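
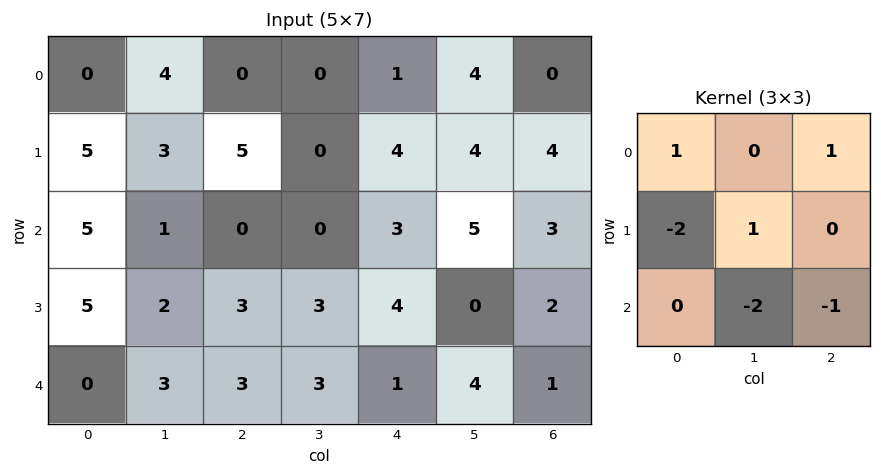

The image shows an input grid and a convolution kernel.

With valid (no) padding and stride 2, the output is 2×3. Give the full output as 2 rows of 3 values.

Output[0,0]: The receptive field on the input at this output position is [0 4 0 / 5 3 5 / 5 1 0]. Elementwise product with the kernel and sum: 0·1 + 0·1 + 5·-2 + 3·1 + 1·-2 + 0·-1.

-9 -12 -16
-12 -7 -11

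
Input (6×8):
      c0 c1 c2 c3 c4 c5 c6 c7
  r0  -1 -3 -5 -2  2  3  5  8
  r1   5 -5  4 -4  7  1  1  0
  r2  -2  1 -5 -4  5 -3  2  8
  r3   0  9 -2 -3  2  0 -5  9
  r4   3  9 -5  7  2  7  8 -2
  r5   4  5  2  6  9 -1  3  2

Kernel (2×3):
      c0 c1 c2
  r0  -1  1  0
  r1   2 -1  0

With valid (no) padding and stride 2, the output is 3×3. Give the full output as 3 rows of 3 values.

13 15 14
-6 0 -4
9 10 24

Output[0,0]: The receptive field on the input at this output position is [-1 -3 -5 / 5 -5 4]. Elementwise product with the kernel and sum: -1·-1 + -3·1 + 5·2 + -5·-1.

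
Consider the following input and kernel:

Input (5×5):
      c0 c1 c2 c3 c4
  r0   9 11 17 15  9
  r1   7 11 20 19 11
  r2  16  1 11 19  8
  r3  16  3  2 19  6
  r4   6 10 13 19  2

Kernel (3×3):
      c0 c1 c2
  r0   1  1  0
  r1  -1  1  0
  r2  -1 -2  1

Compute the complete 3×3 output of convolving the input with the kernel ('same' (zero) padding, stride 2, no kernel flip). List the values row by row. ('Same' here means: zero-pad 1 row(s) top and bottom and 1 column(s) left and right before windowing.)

6 -26 -47
-6 53 -12
22 8 8

Output[0,0]: The receptive field on the zero-padded input at this output position is [0 0 0 / 0 9 11 / 0 7 11]. Elementwise product with the kernel and sum: 0·1 + 0·1 + 0·-1 + 9·1 + 0·-1 + 7·-2 + 11·1.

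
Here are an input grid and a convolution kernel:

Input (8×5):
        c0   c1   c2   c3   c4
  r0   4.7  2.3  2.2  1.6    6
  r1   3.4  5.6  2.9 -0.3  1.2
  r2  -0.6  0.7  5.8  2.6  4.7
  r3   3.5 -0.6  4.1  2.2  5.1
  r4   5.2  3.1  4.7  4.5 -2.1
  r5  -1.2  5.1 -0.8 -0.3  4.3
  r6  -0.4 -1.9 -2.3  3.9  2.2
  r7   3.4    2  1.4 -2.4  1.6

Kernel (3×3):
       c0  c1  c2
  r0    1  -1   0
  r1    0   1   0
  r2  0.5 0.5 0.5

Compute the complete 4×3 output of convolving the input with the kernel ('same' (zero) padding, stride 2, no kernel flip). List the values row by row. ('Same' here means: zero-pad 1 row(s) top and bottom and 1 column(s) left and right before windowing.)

9.2 6.3 6.45
-2.55 11.35 6.85
3.65 2 -3
3.5 4.1 -2.8

Output[0,0]: The receptive field on the zero-padded input at this output position is [0 0 0 / 0 4.7 2.3 / 0 3.4 5.6]. Elementwise product with the kernel and sum: 0·1 + 0·-1 + 4.7·1 + 0·0.5 + 3.4·0.5 + 5.6·0.5.
Output[0,1]: The receptive field on the zero-padded input at this output position is [0 0 0 / 2.3 2.2 1.6 / 5.6 2.9 -0.3]. Elementwise product with the kernel and sum: 0·1 + 0·-1 + 2.2·1 + 5.6·0.5 + 2.9·0.5 + -0.3·0.5.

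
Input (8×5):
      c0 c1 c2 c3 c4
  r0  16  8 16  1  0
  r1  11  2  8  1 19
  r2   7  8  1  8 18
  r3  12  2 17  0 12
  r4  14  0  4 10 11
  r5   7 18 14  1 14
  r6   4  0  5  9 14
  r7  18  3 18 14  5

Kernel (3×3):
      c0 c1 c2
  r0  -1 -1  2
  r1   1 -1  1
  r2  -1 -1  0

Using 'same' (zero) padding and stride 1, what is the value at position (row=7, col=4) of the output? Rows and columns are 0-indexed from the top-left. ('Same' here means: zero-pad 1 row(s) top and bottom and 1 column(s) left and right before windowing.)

-14

The receptive field on the zero-padded input at this output position is [9 14 0 / 14 5 0 / 0 0 0]. Elementwise product with the kernel and sum: 9·-1 + 14·-1 + 0·2 + 14·1 + 5·-1 + 0·1 + 0·-1 + 0·-1.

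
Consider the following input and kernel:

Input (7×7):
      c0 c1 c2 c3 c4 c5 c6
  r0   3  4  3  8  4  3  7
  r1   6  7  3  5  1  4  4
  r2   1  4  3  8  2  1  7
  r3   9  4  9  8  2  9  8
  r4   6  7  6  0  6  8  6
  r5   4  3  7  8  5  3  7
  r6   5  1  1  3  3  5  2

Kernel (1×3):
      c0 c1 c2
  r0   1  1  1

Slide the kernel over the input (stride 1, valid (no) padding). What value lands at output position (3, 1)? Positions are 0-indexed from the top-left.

21

The receptive field on the input at this output position is [4 9 8]. Elementwise product with the kernel and sum: 4·1 + 9·1 + 8·1.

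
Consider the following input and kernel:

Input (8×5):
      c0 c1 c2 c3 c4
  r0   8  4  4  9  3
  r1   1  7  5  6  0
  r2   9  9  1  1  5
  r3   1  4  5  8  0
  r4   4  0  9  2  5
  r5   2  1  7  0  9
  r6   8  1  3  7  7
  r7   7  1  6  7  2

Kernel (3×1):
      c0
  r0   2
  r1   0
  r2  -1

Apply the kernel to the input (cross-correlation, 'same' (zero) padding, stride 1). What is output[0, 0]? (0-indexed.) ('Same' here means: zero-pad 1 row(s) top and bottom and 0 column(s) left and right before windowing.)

-1

The receptive field on the zero-padded input at this output position is [0 / 8 / 1]. Elementwise product with the kernel and sum: 0·2 + 1·-1.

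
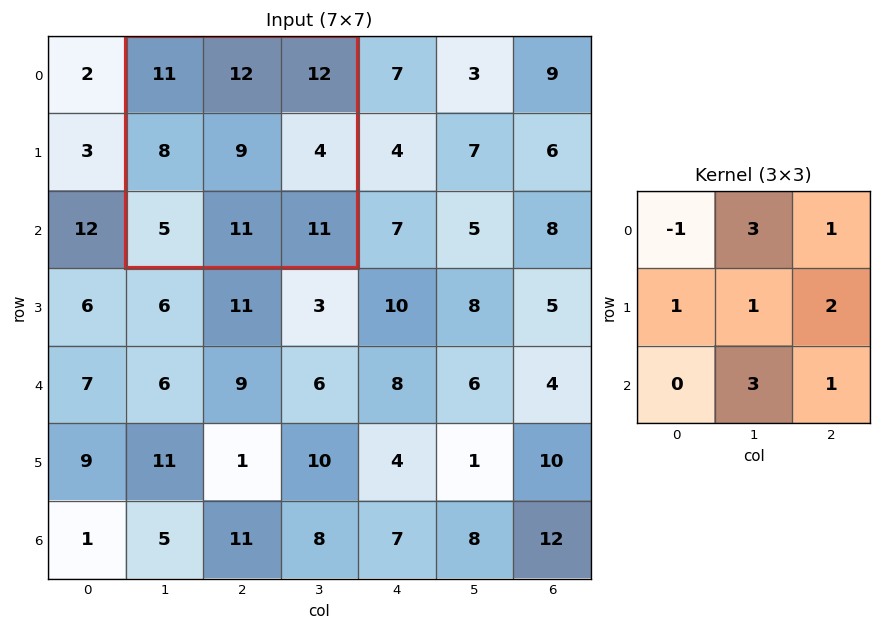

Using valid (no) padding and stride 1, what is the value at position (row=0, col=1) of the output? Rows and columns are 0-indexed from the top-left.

The receptive field on the input at this output position is [11 12 12 / 8 9 4 / 5 11 11]. Elementwise product with the kernel and sum: 11·-1 + 12·3 + 12·1 + 8·1 + 9·1 + 4·2 + 11·3 + 11·1.

106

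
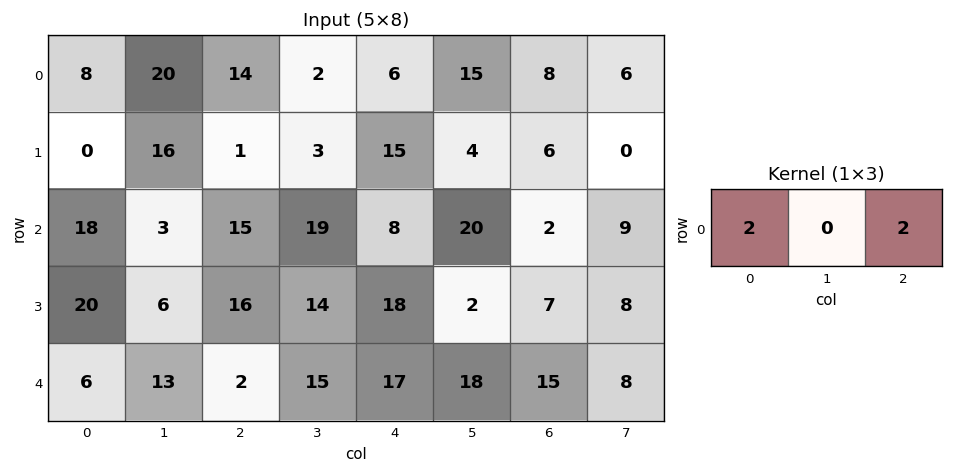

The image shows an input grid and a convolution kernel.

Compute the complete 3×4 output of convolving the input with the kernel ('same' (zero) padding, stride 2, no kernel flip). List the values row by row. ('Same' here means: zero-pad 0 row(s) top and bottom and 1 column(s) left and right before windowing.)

40 44 34 42
6 44 78 58
26 56 66 52

Output[0,0]: The receptive field on the zero-padded input at this output position is [0 8 20]. Elementwise product with the kernel and sum: 0·2 + 20·2.
Output[0,1]: The receptive field on the zero-padded input at this output position is [20 14 2]. Elementwise product with the kernel and sum: 20·2 + 2·2.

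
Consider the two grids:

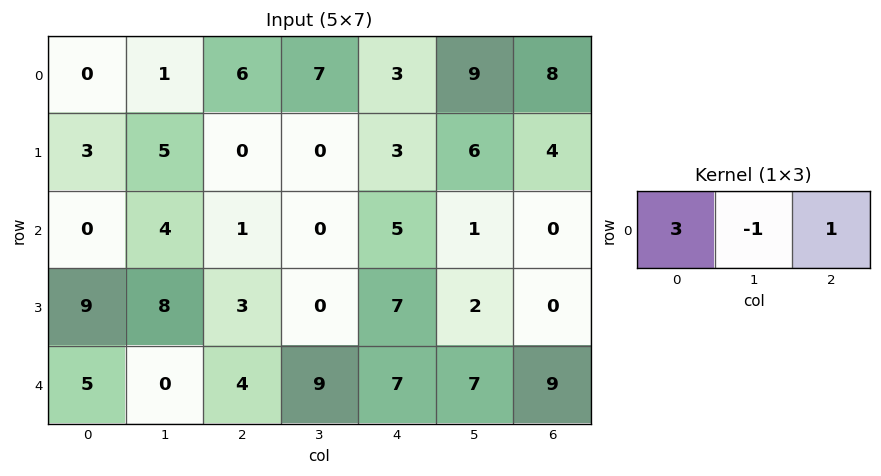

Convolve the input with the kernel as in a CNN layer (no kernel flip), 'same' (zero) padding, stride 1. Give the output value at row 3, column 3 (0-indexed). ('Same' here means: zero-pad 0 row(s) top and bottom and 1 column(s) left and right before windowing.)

16

The receptive field on the zero-padded input at this output position is [3 0 7]. Elementwise product with the kernel and sum: 3·3 + 0·-1 + 7·1.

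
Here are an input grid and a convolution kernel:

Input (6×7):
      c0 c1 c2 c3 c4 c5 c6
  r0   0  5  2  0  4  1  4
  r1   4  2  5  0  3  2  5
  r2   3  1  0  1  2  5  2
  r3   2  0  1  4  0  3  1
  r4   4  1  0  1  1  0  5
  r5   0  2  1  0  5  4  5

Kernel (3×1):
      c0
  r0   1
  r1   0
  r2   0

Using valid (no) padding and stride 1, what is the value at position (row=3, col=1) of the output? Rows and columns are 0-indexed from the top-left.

The receptive field on the input at this output position is [0 / 1 / 2]. Elementwise product with the kernel and sum: 0·1.

0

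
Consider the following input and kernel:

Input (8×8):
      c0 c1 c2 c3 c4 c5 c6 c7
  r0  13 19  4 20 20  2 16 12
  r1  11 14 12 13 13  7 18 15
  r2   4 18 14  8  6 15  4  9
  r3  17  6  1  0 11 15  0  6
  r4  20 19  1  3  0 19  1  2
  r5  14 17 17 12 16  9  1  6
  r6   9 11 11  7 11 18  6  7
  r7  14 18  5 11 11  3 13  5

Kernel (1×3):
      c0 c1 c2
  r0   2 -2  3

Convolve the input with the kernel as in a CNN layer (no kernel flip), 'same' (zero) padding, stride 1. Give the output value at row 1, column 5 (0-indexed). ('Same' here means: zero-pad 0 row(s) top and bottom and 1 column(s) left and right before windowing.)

66

The receptive field on the zero-padded input at this output position is [13 7 18]. Elementwise product with the kernel and sum: 13·2 + 7·-2 + 18·3.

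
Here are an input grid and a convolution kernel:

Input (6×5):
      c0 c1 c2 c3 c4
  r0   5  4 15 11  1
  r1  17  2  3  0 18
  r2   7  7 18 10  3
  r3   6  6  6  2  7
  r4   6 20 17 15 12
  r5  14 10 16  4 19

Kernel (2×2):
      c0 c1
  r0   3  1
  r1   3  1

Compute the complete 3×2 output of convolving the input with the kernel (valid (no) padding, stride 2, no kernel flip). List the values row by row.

Output[0,0]: The receptive field on the input at this output position is [5 4 / 17 2]. Elementwise product with the kernel and sum: 5·3 + 4·1 + 17·3 + 2·1.
Output[0,1]: The receptive field on the input at this output position is [15 11 / 3 0]. Elementwise product with the kernel and sum: 15·3 + 11·1 + 3·3 + 0·1.

72 65
52 84
90 118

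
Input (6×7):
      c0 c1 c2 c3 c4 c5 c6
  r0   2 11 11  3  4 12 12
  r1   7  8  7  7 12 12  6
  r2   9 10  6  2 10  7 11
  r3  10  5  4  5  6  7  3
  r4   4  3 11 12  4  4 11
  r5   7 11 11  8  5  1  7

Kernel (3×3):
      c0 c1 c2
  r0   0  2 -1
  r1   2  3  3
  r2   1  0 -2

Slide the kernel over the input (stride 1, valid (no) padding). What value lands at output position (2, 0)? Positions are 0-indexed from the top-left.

The receptive field on the input at this output position is [9 10 6 / 10 5 4 / 4 3 11]. Elementwise product with the kernel and sum: 10·2 + 6·-1 + 10·2 + 5·3 + 4·3 + 4·1 + 11·-2.

43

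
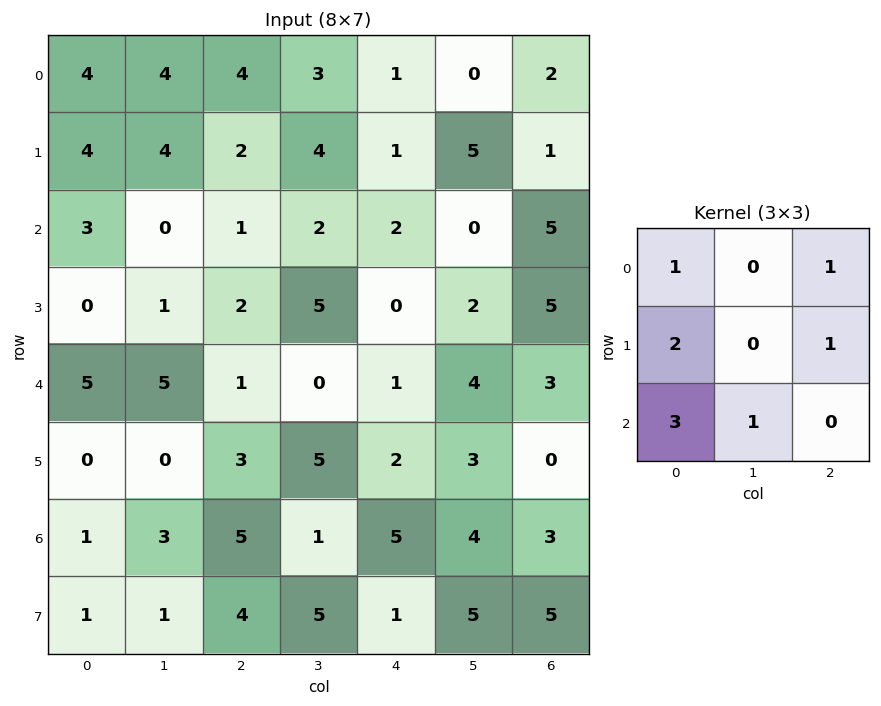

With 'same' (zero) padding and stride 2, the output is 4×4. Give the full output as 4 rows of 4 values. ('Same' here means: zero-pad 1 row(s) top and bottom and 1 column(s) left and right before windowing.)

8 25 19 16
4 15 28 16
6 19 28 19
4 19 30 31

Output[0,0]: The receptive field on the zero-padded input at this output position is [0 0 0 / 0 4 4 / 0 4 4]. Elementwise product with the kernel and sum: 0·1 + 0·1 + 0·2 + 4·1 + 0·3 + 4·1.
Output[0,1]: The receptive field on the zero-padded input at this output position is [0 0 0 / 4 4 3 / 4 2 4]. Elementwise product with the kernel and sum: 0·1 + 0·1 + 4·2 + 3·1 + 4·3 + 2·1.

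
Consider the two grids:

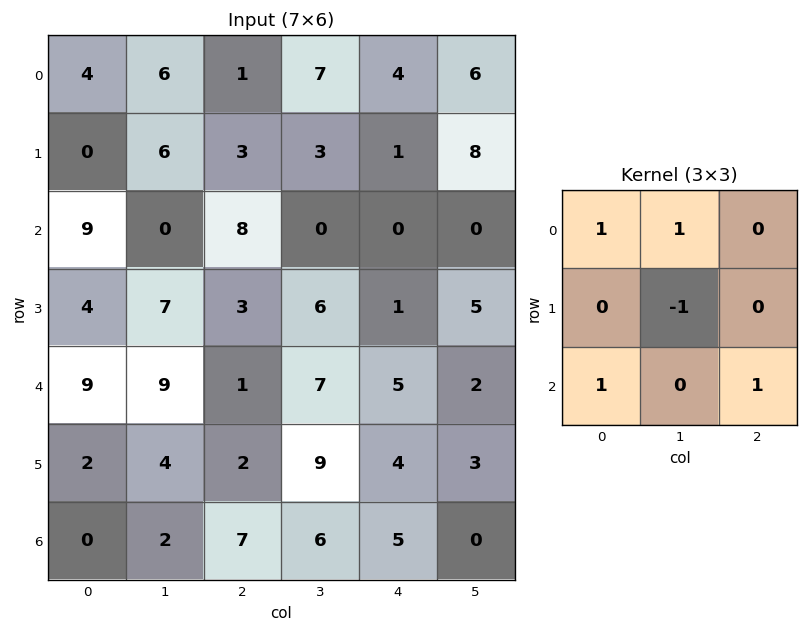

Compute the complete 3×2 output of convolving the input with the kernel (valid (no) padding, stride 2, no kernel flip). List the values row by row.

21 13
12 8
21 11

Output[0,0]: The receptive field on the input at this output position is [4 6 1 / 0 6 3 / 9 0 8]. Elementwise product with the kernel and sum: 4·1 + 6·1 + 6·-1 + 9·1 + 8·1.
Output[0,1]: The receptive field on the input at this output position is [1 7 4 / 3 3 1 / 8 0 0]. Elementwise product with the kernel and sum: 1·1 + 7·1 + 3·-1 + 8·1 + 0·1.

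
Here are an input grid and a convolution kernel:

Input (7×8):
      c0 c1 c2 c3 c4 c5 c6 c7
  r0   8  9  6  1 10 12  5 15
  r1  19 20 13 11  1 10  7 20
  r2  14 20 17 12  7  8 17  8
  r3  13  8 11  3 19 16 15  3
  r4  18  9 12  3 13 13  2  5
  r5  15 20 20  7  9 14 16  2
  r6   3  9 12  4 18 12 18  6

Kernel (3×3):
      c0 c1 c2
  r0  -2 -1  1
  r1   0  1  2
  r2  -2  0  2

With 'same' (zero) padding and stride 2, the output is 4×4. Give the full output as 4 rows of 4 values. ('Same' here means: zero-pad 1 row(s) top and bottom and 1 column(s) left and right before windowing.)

Output[0,0]: The receptive field on the zero-padded input at this output position is [0 0 0 / 0 8 9 / 0 19 20]. Elementwise product with the kernel and sum: 0·-2 + 0·-1 + 0·1 + 8·1 + 9·2 + 0·-2 + 20·2.
Output[0,1]: The receptive field on the zero-padded input at this output position is [0 0 0 / 9 6 1 / 20 13 11]. Elementwise product with the kernel and sum: 0·-2 + 0·-1 + 0·1 + 6·1 + 1·2 + 20·-2 + 11·2.

66 -10 32 55
71 -11 36 0
71 -32 44 -56
26 -33 33 -12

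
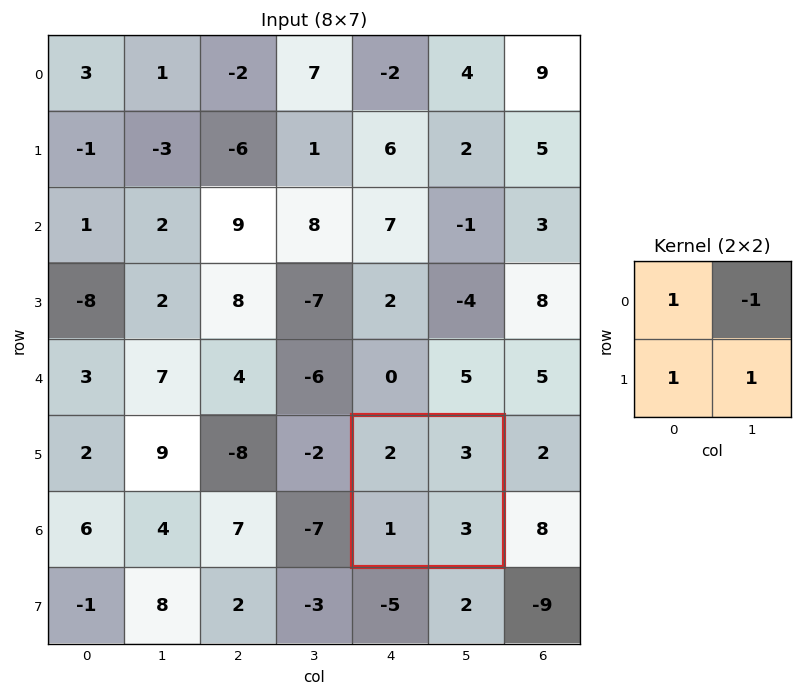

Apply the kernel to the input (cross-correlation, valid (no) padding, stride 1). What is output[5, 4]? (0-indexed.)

The receptive field on the input at this output position is [2 3 / 1 3]. Elementwise product with the kernel and sum: 2·1 + 3·-1 + 1·1 + 3·1.

3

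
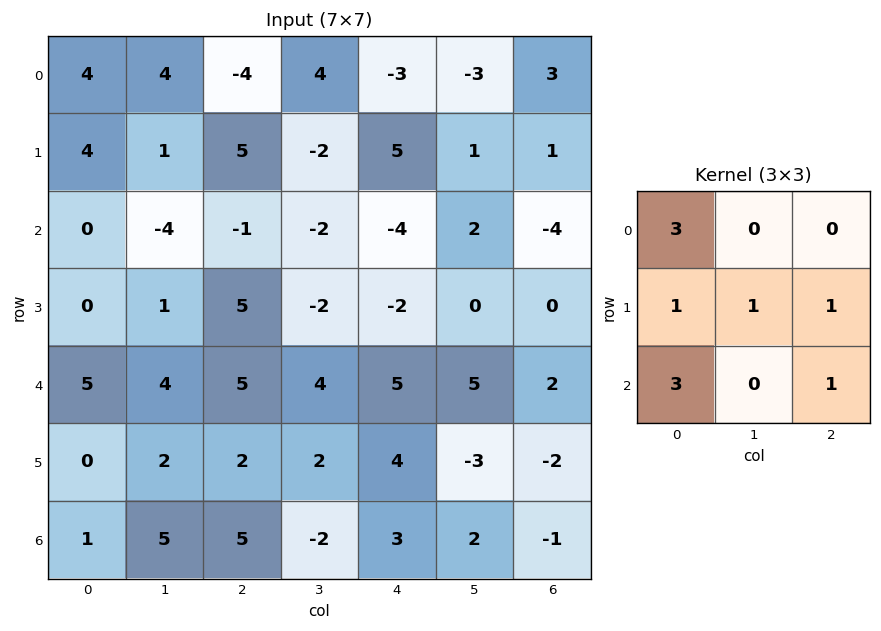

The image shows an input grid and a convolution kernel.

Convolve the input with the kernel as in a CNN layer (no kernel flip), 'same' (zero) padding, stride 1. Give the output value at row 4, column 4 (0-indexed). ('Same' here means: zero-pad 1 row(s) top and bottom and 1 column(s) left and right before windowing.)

11

The receptive field on the zero-padded input at this output position is [-2 -2 0 / 4 5 5 / 2 4 -3]. Elementwise product with the kernel and sum: -2·3 + 4·1 + 5·1 + 5·1 + 2·3 + -3·1.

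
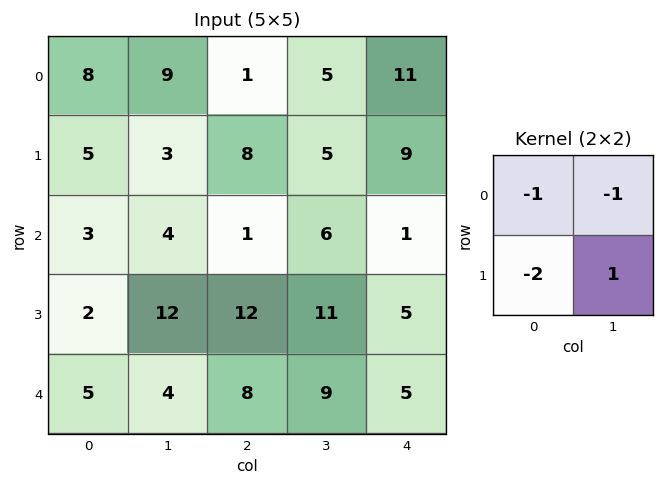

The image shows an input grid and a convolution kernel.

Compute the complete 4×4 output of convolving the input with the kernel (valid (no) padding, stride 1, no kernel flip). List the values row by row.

Output[0,0]: The receptive field on the input at this output position is [8 9 / 5 3]. Elementwise product with the kernel and sum: 8·-1 + 9·-1 + 5·-2 + 3·1.

-24 -8 -17 -17
-10 -18 -9 -25
1 -17 -20 -24
-20 -24 -30 -29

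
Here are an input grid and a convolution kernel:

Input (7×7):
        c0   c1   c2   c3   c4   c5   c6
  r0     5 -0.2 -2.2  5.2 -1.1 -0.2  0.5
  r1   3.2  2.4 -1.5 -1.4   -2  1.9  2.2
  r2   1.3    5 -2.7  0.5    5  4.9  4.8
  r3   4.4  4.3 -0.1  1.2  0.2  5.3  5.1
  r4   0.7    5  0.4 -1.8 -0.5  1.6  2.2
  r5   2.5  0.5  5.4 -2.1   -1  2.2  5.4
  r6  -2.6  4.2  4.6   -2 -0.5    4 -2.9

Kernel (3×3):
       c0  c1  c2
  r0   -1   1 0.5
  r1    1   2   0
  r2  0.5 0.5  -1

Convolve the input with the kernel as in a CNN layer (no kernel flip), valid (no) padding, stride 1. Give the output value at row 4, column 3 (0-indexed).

-7.25

The receptive field on the input at this output position is [-1.8 -0.5 1.6 / -2.1 -1 2.2 / -2 -0.5 4]. Elementwise product with the kernel and sum: -1.8·-1 + -0.5·1 + 1.6·0.5 + -2.1·1 + -1·2 + -2·0.5 + -0.5·0.5 + 4·-1.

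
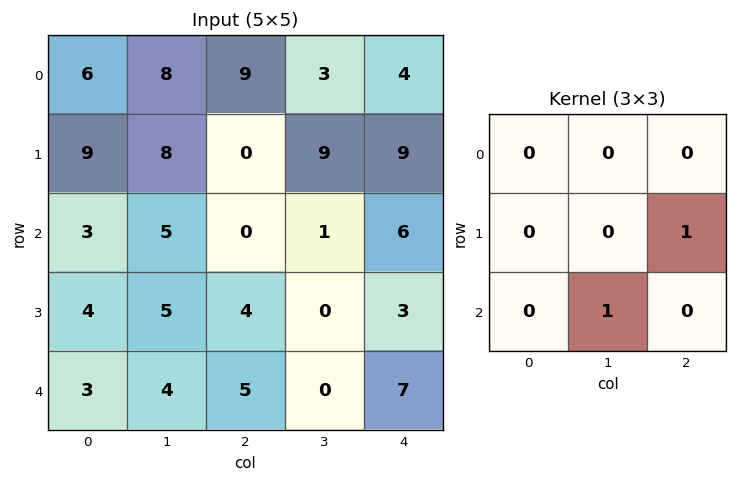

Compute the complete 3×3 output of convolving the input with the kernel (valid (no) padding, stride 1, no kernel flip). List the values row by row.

5 9 10
5 5 6
8 5 3

Output[0,0]: The receptive field on the input at this output position is [6 8 9 / 9 8 0 / 3 5 0]. Elementwise product with the kernel and sum: 0·1 + 5·1.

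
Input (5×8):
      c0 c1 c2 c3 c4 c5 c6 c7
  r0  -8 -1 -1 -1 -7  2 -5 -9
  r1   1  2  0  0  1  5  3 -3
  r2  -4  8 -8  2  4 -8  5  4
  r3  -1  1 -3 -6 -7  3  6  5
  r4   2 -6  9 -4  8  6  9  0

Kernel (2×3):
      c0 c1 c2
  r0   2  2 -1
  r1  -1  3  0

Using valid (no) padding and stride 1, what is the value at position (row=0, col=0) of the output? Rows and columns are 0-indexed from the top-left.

-12

The receptive field on the input at this output position is [-8 -1 -1 / 1 2 0]. Elementwise product with the kernel and sum: -8·2 + -1·2 + -1·-1 + 1·-1 + 2·3.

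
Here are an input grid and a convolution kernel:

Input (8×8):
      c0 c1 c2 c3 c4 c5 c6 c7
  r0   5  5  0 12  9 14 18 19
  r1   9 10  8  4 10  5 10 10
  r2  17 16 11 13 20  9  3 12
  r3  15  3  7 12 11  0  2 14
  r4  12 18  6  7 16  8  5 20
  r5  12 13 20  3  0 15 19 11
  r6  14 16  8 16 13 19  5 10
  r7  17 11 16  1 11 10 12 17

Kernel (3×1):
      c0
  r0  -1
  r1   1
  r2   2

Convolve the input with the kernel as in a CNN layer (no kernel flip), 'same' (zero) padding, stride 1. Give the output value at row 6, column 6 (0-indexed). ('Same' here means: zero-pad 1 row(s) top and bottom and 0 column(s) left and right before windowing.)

The receptive field on the zero-padded input at this output position is [19 / 5 / 12]. Elementwise product with the kernel and sum: 19·-1 + 5·1 + 12·2.

10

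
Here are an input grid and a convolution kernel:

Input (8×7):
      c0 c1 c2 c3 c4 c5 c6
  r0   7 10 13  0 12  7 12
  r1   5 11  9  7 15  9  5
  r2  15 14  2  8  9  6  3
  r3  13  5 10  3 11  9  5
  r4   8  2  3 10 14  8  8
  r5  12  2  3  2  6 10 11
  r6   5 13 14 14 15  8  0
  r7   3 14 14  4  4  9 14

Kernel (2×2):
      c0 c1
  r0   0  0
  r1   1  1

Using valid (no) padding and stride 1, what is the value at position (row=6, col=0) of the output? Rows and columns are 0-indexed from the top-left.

The receptive field on the input at this output position is [5 13 / 3 14]. Elementwise product with the kernel and sum: 3·1 + 14·1.

17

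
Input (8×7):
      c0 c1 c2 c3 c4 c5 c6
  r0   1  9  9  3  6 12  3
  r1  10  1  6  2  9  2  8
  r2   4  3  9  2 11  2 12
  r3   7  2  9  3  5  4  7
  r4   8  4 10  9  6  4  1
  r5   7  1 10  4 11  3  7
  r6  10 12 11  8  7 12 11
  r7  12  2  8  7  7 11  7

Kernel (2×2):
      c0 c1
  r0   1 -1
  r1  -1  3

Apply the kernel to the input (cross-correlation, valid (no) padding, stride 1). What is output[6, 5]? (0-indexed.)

11

The receptive field on the input at this output position is [12 11 / 11 7]. Elementwise product with the kernel and sum: 12·1 + 11·-1 + 11·-1 + 7·3.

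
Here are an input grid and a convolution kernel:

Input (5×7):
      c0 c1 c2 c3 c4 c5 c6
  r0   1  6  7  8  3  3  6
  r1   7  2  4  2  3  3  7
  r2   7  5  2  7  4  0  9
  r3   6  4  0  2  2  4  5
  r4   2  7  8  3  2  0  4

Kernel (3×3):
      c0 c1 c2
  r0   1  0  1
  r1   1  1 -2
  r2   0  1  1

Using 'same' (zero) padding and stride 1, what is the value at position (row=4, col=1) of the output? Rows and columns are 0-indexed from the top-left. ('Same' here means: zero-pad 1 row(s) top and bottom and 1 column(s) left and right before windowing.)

The receptive field on the zero-padded input at this output position is [6 4 0 / 2 7 8 / 0 0 0]. Elementwise product with the kernel and sum: 6·1 + 0·1 + 2·1 + 7·1 + 8·-2 + 0·1 + 0·1.

-1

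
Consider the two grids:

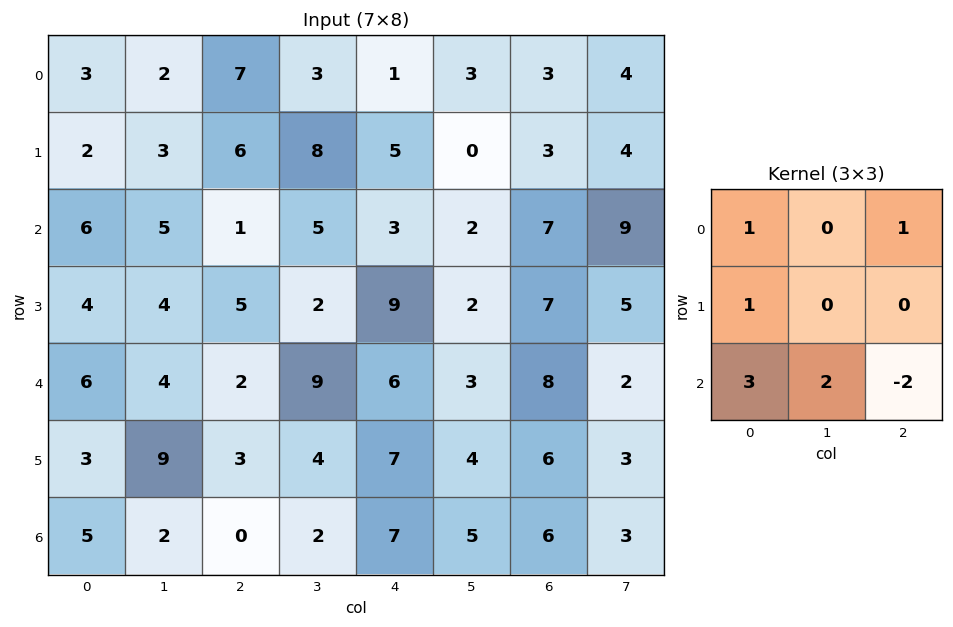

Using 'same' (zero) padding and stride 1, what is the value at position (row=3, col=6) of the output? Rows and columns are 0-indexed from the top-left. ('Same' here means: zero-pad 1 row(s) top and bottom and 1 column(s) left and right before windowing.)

The receptive field on the zero-padded input at this output position is [2 7 9 / 2 7 5 / 3 8 2]. Elementwise product with the kernel and sum: 2·1 + 9·1 + 2·1 + 3·3 + 8·2 + 2·-2.

34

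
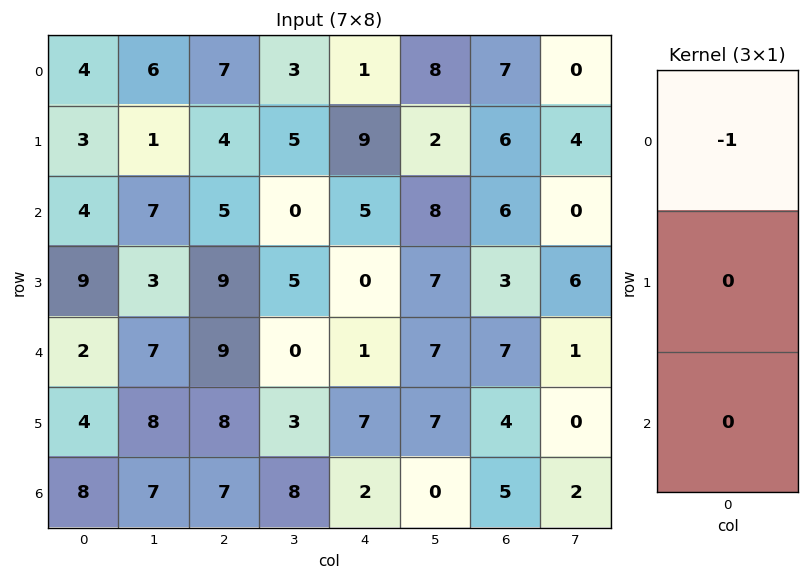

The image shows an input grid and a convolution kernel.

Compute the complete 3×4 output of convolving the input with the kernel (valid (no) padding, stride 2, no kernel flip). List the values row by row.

Output[0,0]: The receptive field on the input at this output position is [4 / 3 / 4]. Elementwise product with the kernel and sum: 4·-1.

-4 -7 -1 -7
-4 -5 -5 -6
-2 -9 -1 -7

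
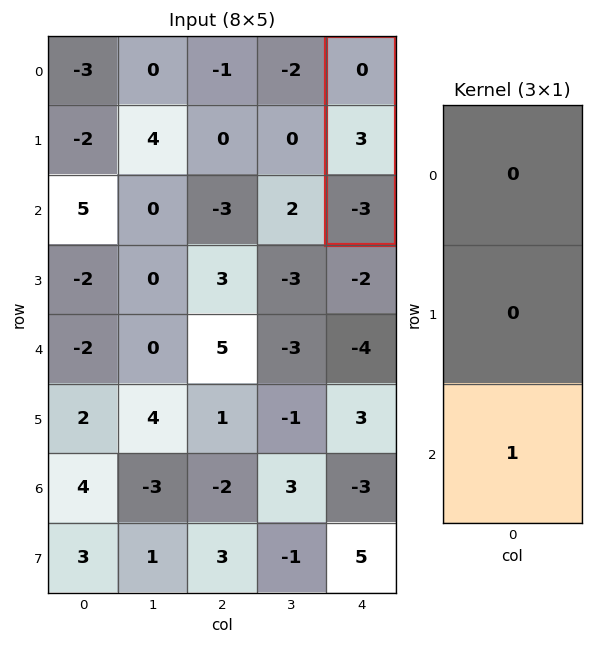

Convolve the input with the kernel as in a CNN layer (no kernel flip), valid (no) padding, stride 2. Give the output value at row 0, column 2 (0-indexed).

The receptive field on the input at this output position is [0 / 3 / -3]. Elementwise product with the kernel and sum: -3·1.

-3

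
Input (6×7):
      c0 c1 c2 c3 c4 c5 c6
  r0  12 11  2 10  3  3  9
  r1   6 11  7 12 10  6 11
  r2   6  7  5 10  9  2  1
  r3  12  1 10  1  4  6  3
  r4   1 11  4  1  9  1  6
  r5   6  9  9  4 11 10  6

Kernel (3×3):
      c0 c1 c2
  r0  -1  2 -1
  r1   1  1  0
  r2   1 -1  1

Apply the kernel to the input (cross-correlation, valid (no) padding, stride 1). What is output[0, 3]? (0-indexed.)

18

The receptive field on the input at this output position is [10 3 3 / 12 10 6 / 10 9 2]. Elementwise product with the kernel and sum: 10·-1 + 3·2 + 3·-1 + 12·1 + 10·1 + 10·1 + 9·-1 + 2·1.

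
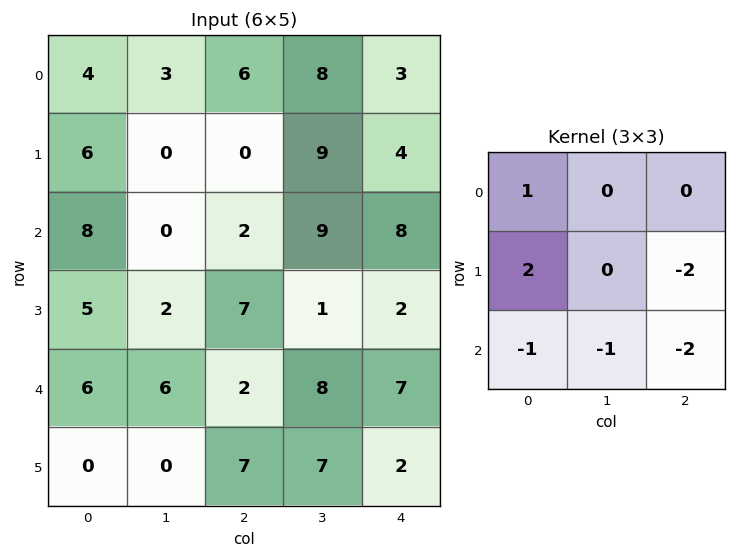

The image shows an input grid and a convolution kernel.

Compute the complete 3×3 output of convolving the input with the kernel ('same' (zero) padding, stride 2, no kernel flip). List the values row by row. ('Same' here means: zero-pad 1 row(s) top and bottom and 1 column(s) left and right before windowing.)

-12 -28 3
-9 -29 24
-12 -23 8

Output[0,0]: The receptive field on the zero-padded input at this output position is [0 0 0 / 0 4 3 / 0 6 0]. Elementwise product with the kernel and sum: 0·1 + 0·2 + 3·-2 + 0·-1 + 6·-1 + 0·-2.
Output[0,1]: The receptive field on the zero-padded input at this output position is [0 0 0 / 3 6 8 / 0 0 9]. Elementwise product with the kernel and sum: 0·1 + 3·2 + 8·-2 + 0·-1 + 0·-1 + 9·-2.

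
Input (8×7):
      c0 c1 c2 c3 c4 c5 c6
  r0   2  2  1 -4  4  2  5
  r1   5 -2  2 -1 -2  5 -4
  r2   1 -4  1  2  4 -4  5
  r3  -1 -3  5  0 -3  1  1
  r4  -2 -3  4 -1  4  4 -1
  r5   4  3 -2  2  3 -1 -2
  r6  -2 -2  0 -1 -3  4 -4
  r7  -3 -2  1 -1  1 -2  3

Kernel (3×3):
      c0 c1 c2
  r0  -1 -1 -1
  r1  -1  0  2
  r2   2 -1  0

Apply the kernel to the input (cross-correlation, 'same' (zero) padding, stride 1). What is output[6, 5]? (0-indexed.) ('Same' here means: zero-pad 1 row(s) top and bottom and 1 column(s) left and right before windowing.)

The receptive field on the zero-padded input at this output position is [3 -1 -2 / -3 4 -4 / 1 -2 3]. Elementwise product with the kernel and sum: 3·-1 + -1·-1 + -2·-1 + -3·-1 + -4·2 + 1·2 + -2·-1.

-1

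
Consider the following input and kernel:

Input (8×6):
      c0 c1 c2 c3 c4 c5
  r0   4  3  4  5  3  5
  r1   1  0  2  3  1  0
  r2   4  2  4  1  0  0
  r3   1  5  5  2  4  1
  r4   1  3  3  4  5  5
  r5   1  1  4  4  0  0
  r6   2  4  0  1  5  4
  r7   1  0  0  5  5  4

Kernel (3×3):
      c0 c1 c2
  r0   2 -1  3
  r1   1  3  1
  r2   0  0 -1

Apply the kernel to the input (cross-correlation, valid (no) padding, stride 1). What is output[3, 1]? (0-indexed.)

23

The receptive field on the input at this output position is [5 5 2 / 3 3 4 / 1 4 4]. Elementwise product with the kernel and sum: 5·2 + 5·-1 + 2·3 + 3·1 + 3·3 + 4·1 + 4·-1.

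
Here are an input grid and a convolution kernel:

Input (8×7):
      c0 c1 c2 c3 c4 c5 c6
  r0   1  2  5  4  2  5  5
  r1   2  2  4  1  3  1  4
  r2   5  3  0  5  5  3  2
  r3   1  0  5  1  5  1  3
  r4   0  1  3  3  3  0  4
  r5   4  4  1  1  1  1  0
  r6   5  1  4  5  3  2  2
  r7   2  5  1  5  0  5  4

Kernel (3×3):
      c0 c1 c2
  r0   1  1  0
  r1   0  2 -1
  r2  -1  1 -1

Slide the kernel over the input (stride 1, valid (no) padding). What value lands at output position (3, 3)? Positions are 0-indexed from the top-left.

The receptive field on the input at this output position is [1 5 1 / 3 3 0 / 1 1 1]. Elementwise product with the kernel and sum: 1·1 + 5·1 + 3·2 + 0·-1 + 1·-1 + 1·1 + 1·-1.

11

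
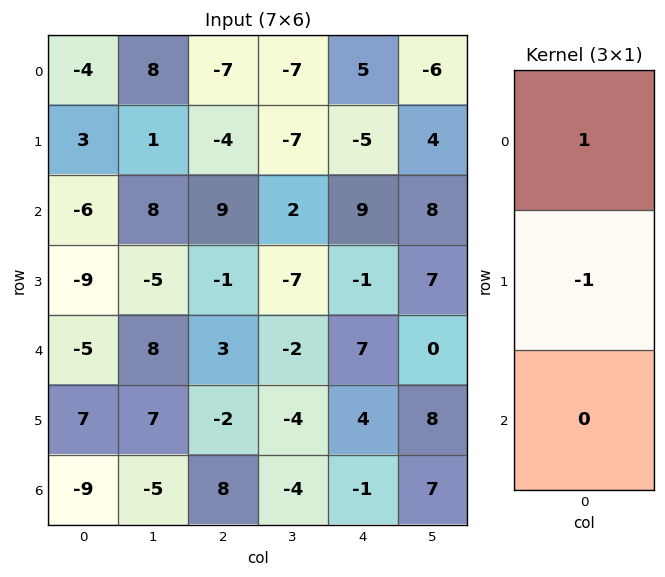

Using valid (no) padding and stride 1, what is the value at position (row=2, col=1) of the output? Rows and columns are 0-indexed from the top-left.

13

The receptive field on the input at this output position is [8 / -5 / 8]. Elementwise product with the kernel and sum: 8·1 + -5·-1.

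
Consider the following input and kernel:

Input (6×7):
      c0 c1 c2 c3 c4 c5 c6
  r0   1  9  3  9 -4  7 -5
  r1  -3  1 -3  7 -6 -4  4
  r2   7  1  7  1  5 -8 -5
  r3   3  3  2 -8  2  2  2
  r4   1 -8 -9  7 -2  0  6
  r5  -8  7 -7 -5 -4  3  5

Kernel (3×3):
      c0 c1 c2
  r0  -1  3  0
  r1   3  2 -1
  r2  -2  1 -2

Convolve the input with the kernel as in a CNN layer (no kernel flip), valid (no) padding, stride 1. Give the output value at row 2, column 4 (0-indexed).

-29

The receptive field on the input at this output position is [5 -8 -5 / 2 2 2 / -2 0 6]. Elementwise product with the kernel and sum: 5·-1 + -8·3 + 2·3 + 2·2 + 2·-1 + -2·-2 + 0·1 + 6·-2.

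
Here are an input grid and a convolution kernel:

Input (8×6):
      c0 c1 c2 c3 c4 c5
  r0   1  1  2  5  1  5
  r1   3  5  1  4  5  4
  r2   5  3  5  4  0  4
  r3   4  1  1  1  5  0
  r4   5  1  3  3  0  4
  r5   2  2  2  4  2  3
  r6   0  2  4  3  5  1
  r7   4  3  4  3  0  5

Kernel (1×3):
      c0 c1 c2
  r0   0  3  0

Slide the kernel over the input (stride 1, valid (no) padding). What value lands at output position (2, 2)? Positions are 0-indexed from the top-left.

12

The receptive field on the input at this output position is [5 4 0]. Elementwise product with the kernel and sum: 4·3.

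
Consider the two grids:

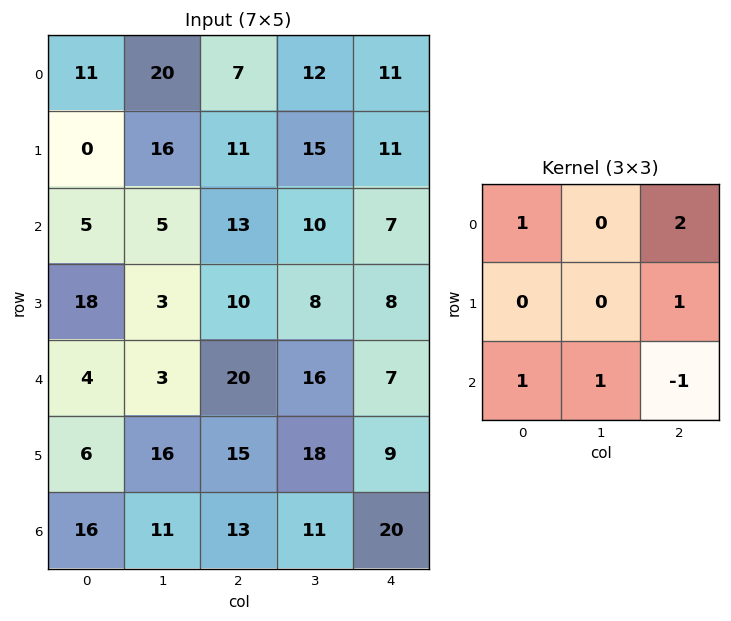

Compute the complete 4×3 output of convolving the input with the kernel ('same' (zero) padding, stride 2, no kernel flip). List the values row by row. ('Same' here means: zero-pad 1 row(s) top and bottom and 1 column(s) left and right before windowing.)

4 24 26
52 61 31
-1 48 35
43 63 18

Output[0,0]: The receptive field on the zero-padded input at this output position is [0 0 0 / 0 11 20 / 0 0 16]. Elementwise product with the kernel and sum: 0·1 + 0·2 + 20·1 + 0·1 + 0·1 + 16·-1.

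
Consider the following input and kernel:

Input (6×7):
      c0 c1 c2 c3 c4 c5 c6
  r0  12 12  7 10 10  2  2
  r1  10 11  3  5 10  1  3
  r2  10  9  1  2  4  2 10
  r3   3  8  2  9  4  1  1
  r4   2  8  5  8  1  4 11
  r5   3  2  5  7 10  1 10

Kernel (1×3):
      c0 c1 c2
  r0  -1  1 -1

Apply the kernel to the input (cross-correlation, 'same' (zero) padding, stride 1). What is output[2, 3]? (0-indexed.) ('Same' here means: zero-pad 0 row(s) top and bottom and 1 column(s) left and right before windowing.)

-3

The receptive field on the zero-padded input at this output position is [1 2 4]. Elementwise product with the kernel and sum: 1·-1 + 2·1 + 4·-1.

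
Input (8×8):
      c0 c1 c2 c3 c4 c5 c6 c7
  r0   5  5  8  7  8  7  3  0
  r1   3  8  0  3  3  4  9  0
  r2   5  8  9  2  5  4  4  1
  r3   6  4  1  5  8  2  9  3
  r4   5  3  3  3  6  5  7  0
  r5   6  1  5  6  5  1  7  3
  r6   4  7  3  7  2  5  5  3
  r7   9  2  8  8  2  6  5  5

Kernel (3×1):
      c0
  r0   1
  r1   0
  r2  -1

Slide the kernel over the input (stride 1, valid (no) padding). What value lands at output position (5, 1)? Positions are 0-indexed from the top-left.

The receptive field on the input at this output position is [1 / 7 / 2]. Elementwise product with the kernel and sum: 1·1 + 2·-1.

-1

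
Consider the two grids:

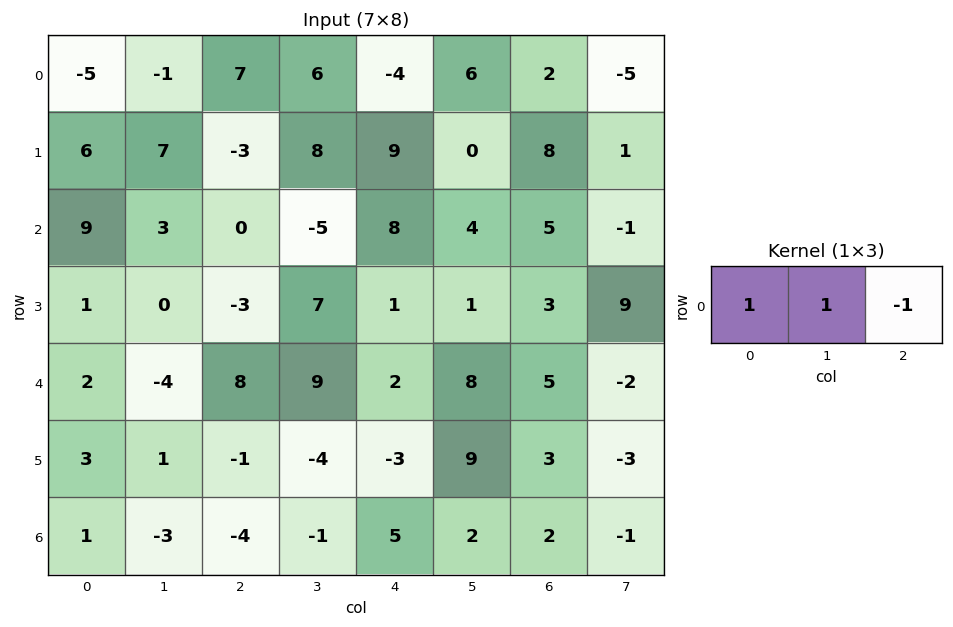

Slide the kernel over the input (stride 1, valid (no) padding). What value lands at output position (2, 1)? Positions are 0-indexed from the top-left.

The receptive field on the input at this output position is [3 0 -5]. Elementwise product with the kernel and sum: 3·1 + 0·1 + -5·-1.

8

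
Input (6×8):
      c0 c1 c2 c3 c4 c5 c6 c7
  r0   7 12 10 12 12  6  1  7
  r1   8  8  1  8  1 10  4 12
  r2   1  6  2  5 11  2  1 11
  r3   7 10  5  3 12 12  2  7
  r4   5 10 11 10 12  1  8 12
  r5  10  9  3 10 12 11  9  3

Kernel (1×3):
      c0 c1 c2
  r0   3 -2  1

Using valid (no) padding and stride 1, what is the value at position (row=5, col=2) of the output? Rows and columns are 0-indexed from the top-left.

The receptive field on the input at this output position is [3 10 12]. Elementwise product with the kernel and sum: 3·3 + 10·-2 + 12·1.

1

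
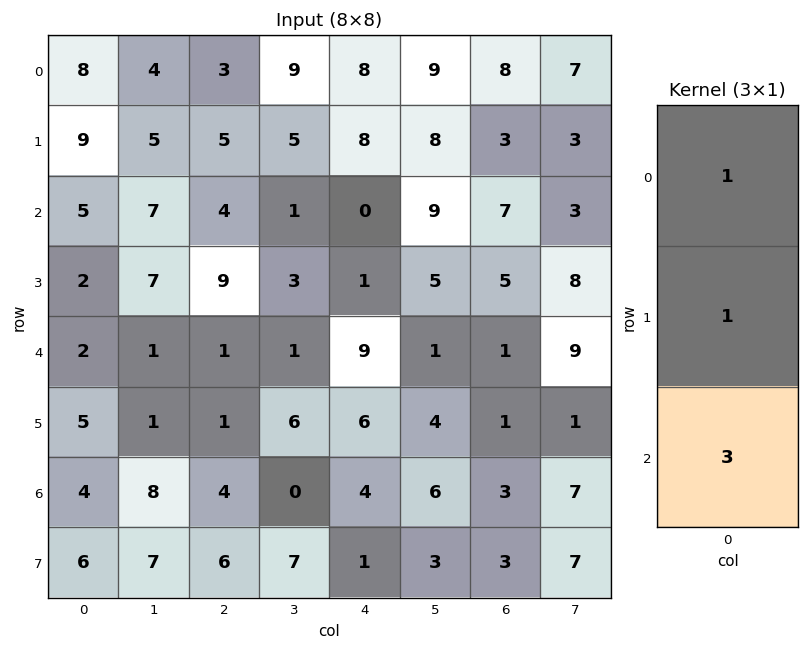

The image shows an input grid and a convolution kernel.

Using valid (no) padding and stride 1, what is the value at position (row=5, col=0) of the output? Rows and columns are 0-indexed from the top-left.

27

The receptive field on the input at this output position is [5 / 4 / 6]. Elementwise product with the kernel and sum: 5·1 + 4·1 + 6·3.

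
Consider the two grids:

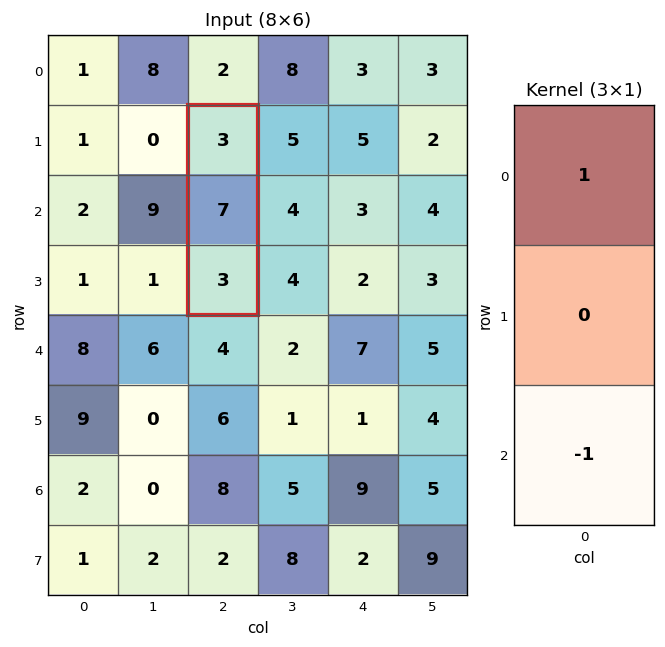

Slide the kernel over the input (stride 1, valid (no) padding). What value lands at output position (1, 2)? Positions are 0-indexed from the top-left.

The receptive field on the input at this output position is [3 / 7 / 3]. Elementwise product with the kernel and sum: 3·1 + 3·-1.

0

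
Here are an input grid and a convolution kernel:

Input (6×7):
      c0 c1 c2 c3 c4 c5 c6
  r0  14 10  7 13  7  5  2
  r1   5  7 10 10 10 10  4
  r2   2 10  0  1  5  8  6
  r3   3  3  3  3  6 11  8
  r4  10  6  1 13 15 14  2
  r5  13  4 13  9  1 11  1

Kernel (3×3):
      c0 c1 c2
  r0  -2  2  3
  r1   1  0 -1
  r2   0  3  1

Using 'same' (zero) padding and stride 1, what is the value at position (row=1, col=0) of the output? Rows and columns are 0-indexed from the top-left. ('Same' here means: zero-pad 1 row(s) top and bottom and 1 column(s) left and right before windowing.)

67

The receptive field on the zero-padded input at this output position is [0 14 10 / 0 5 7 / 0 2 10]. Elementwise product with the kernel and sum: 0·-2 + 14·2 + 10·3 + 0·1 + 7·-1 + 2·3 + 10·1.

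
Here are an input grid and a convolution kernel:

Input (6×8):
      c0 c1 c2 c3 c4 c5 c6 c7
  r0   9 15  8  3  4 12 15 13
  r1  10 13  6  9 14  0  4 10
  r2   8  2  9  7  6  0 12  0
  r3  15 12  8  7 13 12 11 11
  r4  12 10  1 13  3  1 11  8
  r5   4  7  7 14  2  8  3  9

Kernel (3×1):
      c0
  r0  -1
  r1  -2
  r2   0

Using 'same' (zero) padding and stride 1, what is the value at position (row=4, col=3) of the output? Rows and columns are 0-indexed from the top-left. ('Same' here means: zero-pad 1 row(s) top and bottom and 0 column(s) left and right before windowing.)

-33

The receptive field on the zero-padded input at this output position is [7 / 13 / 14]. Elementwise product with the kernel and sum: 7·-1 + 13·-2.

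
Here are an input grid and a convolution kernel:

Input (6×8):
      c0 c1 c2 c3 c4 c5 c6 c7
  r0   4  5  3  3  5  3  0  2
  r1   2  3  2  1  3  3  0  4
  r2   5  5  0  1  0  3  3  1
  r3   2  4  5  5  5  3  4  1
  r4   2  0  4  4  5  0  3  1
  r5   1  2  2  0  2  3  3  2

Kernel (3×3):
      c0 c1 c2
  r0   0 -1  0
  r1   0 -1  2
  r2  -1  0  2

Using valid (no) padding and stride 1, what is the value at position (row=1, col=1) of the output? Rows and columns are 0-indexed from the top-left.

6

The receptive field on the input at this output position is [3 2 1 / 5 0 1 / 4 5 5]. Elementwise product with the kernel and sum: 2·-1 + 0·-1 + 1·2 + 4·-1 + 5·2.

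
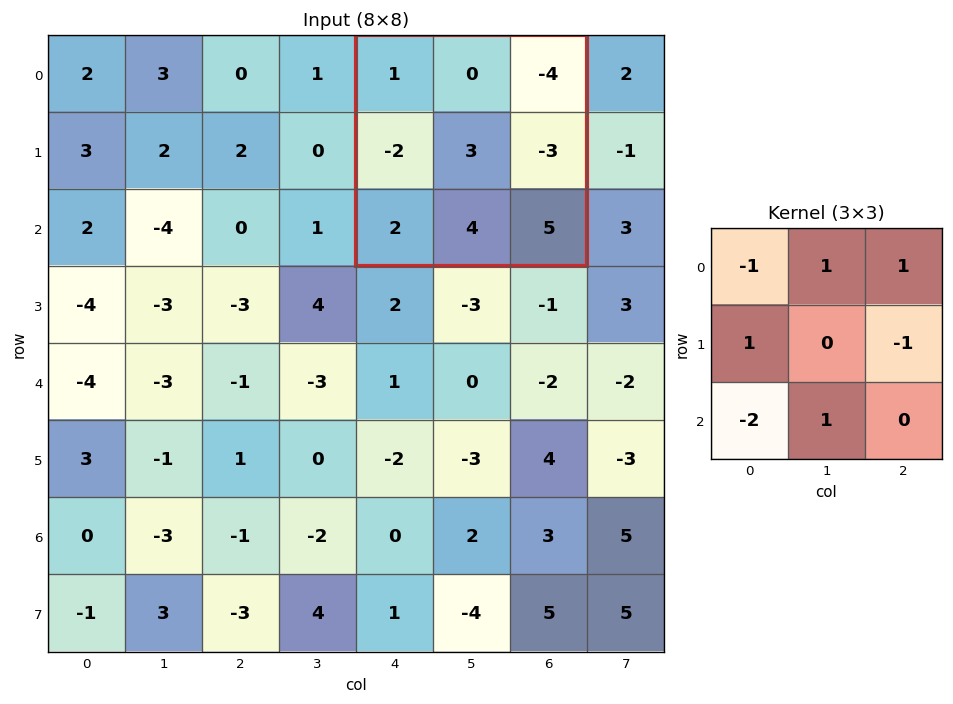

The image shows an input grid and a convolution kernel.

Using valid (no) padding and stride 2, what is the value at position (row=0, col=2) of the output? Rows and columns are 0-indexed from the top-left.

-4

The receptive field on the input at this output position is [1 0 -4 / -2 3 -3 / 2 4 5]. Elementwise product with the kernel and sum: 1·-1 + 0·1 + -4·1 + -2·1 + -3·-1 + 2·-2 + 4·1.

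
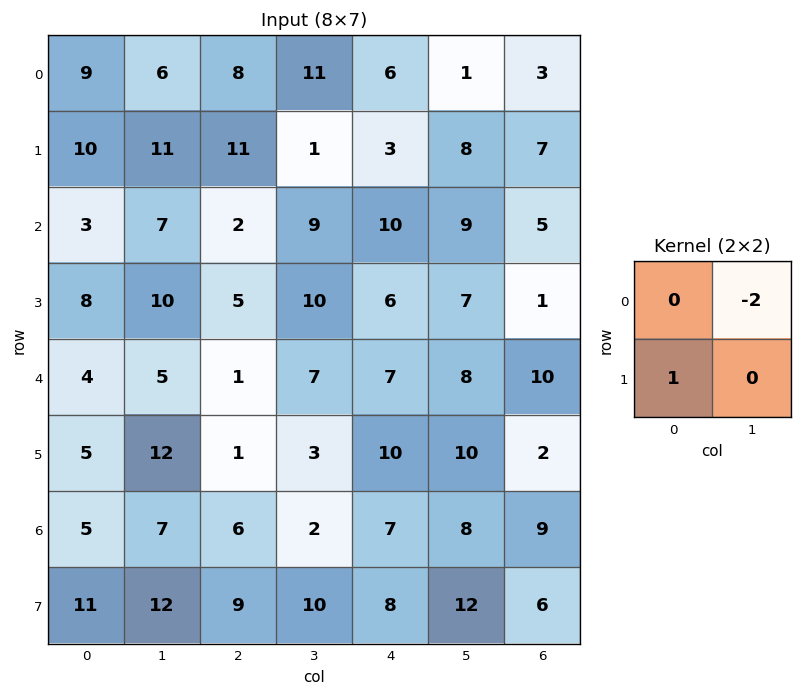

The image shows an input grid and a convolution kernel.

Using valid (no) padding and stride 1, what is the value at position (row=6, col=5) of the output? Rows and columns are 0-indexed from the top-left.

-6

The receptive field on the input at this output position is [8 9 / 12 6]. Elementwise product with the kernel and sum: 9·-2 + 12·1.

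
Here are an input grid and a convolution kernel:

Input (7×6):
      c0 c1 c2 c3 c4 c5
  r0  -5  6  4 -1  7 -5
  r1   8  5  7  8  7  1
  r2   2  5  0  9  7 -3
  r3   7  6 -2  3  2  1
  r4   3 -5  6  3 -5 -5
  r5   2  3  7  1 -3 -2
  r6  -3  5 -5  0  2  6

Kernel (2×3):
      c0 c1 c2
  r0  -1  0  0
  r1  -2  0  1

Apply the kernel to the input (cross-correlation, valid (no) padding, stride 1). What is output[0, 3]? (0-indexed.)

-14

The receptive field on the input at this output position is [-1 7 -5 / 8 7 1]. Elementwise product with the kernel and sum: -1·-1 + 8·-2 + 1·1.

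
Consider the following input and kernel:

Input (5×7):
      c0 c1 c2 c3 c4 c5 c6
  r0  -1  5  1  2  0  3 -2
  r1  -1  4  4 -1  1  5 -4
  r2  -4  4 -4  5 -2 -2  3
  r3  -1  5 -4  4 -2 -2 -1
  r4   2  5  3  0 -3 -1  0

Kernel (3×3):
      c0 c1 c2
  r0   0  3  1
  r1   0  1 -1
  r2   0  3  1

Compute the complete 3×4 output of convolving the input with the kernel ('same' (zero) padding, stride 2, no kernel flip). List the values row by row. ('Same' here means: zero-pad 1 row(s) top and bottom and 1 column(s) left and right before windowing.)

Output[0,0]: The receptive field on the zero-padded input at this output position is [0 0 0 / 0 -1 5 / 0 -1 4]. Elementwise product with the kernel and sum: 0·3 + 0·1 + -1·1 + 5·-1 + -1·3 + 4·1.

-5 10 5 -14
-5 -6 0 -12
-1 -5 -10 -3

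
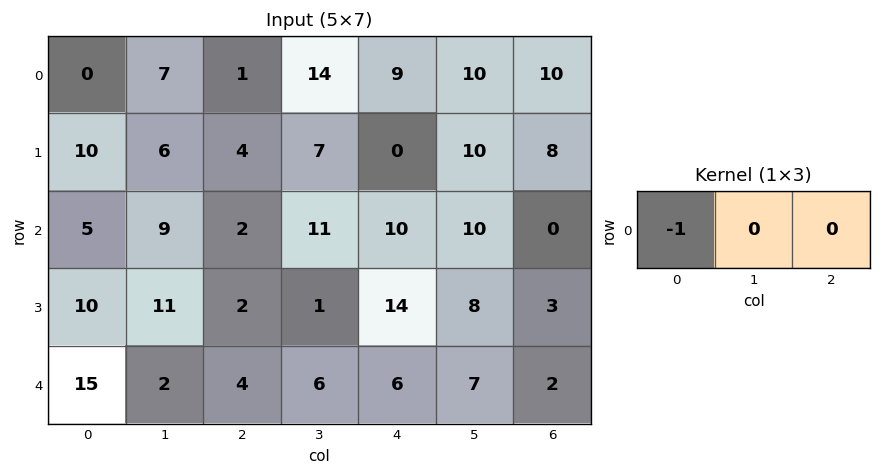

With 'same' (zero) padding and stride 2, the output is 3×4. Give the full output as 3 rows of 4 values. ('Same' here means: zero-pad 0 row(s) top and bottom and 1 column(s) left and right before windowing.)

0 -7 -14 -10
0 -9 -11 -10
0 -2 -6 -7

Output[0,0]: The receptive field on the zero-padded input at this output position is [0 0 7]. Elementwise product with the kernel and sum: 0·-1.
Output[0,1]: The receptive field on the zero-padded input at this output position is [7 1 14]. Elementwise product with the kernel and sum: 7·-1.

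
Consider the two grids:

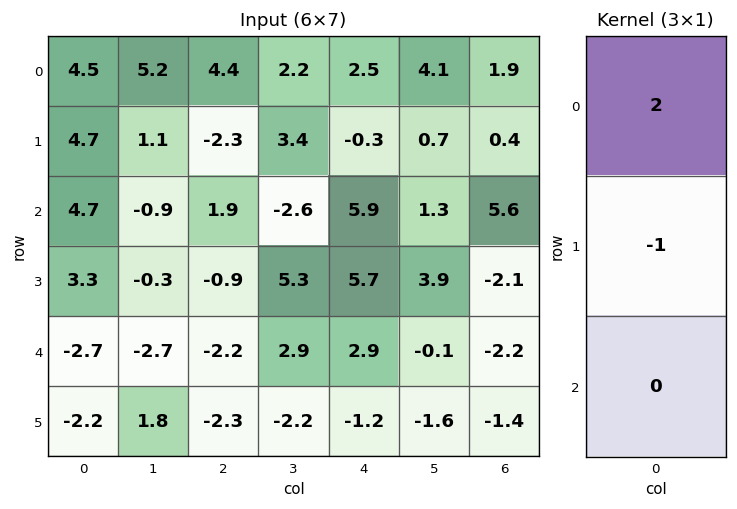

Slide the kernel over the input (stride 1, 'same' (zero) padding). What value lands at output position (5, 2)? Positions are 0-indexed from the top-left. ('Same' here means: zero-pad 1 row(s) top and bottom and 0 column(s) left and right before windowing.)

The receptive field on the zero-padded input at this output position is [-2.2 / -2.3 / 0]. Elementwise product with the kernel and sum: -2.2·2 + -2.3·-1.

-2.1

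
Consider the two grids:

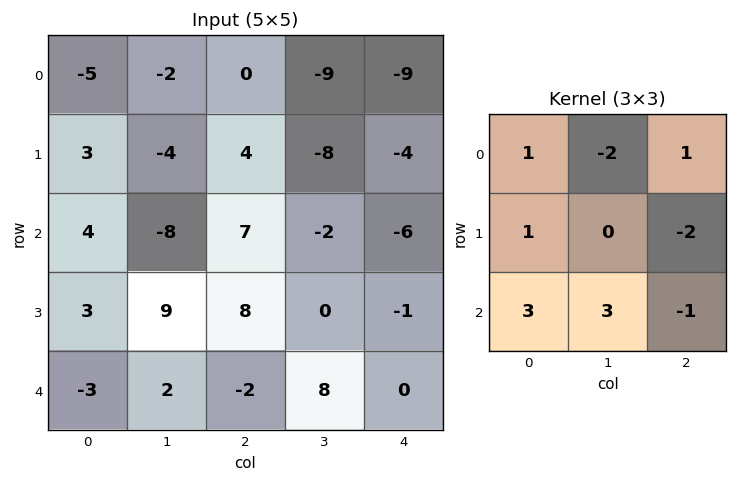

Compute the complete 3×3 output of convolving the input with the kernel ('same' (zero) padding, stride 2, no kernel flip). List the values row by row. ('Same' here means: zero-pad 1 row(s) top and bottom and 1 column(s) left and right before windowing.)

Output[0,0]: The receptive field on the zero-padded input at this output position is [0 0 0 / 0 -5 -2 / 0 3 -4]. Elementwise product with the kernel and sum: 0·1 + 0·-2 + 0·1 + 0·1 + -2·-2 + 0·3 + 3·3 + -4·-1.
Output[0,1]: The receptive field on the zero-padded input at this output position is [0 0 0 / -2 0 -9 / -4 4 -8]. Elementwise product with the kernel and sum: 0·1 + 0·-2 + 0·1 + -2·1 + -9·-2 + -4·3 + 4·3 + -8·-1.

17 24 -45
6 27 -5
-1 -21 10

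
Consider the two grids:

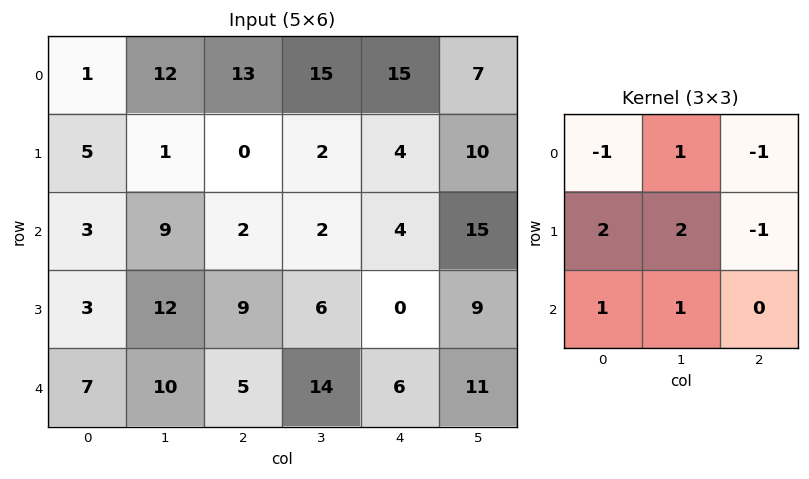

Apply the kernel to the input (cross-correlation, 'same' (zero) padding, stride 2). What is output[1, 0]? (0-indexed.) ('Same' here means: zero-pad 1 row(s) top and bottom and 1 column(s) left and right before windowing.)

The receptive field on the zero-padded input at this output position is [0 5 1 / 0 3 9 / 0 3 12]. Elementwise product with the kernel and sum: 0·-1 + 5·1 + 1·-1 + 0·2 + 3·2 + 9·-1 + 0·1 + 3·1.

4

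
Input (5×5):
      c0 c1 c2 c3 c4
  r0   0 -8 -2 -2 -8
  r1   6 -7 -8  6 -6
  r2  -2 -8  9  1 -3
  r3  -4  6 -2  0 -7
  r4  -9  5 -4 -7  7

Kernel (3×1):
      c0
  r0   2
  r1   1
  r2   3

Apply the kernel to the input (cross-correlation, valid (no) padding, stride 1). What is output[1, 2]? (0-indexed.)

The receptive field on the input at this output position is [-8 / 9 / -2]. Elementwise product with the kernel and sum: -8·2 + 9·1 + -2·3.

-13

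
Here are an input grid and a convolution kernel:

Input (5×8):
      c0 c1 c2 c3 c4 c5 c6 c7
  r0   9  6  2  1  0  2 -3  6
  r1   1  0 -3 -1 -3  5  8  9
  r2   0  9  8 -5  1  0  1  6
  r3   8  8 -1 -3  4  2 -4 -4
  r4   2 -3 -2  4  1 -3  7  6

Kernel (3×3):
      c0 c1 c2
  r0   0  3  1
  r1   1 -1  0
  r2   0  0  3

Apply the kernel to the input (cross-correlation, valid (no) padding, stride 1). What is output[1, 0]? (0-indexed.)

The receptive field on the input at this output position is [1 0 -3 / 0 9 8 / 8 8 -1]. Elementwise product with the kernel and sum: 0·3 + -3·1 + 0·1 + 9·-1 + -1·3.

-15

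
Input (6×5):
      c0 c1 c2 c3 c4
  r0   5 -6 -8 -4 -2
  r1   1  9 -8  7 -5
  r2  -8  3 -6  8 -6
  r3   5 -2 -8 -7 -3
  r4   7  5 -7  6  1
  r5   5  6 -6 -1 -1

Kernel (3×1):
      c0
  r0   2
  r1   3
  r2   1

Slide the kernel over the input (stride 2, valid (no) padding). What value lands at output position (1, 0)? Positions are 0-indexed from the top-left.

6

The receptive field on the input at this output position is [-8 / 5 / 7]. Elementwise product with the kernel and sum: -8·2 + 5·3 + 7·1.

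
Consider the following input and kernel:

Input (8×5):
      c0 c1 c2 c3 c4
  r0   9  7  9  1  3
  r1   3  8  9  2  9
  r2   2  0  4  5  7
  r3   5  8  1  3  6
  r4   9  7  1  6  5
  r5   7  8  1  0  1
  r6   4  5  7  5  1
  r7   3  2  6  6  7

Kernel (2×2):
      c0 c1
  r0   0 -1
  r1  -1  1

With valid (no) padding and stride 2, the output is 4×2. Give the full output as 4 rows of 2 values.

-2 -8
3 -3
-6 -7
-6 -5

Output[0,0]: The receptive field on the input at this output position is [9 7 / 3 8]. Elementwise product with the kernel and sum: 7·-1 + 3·-1 + 8·1.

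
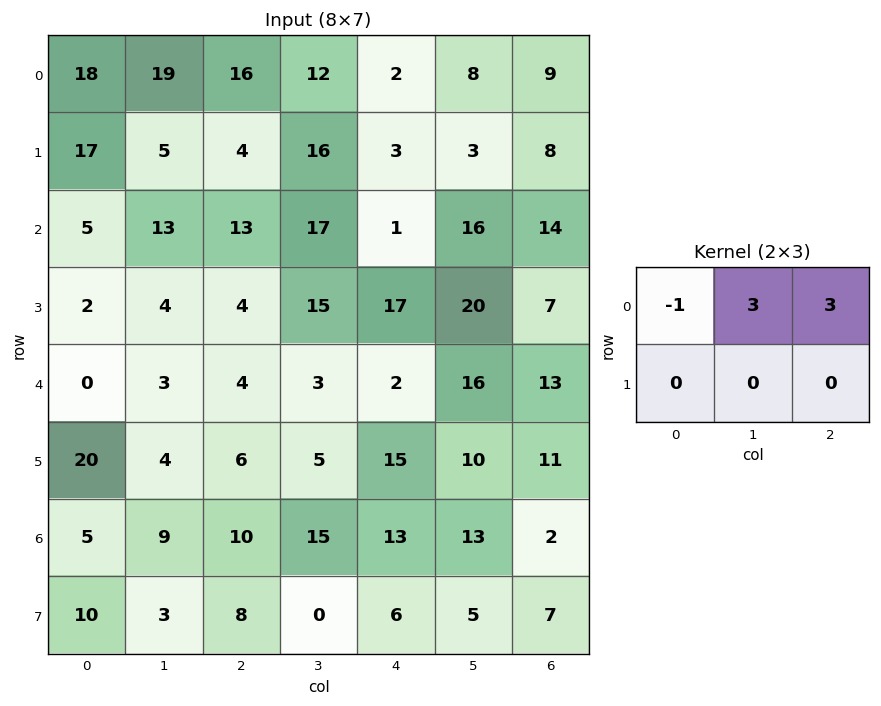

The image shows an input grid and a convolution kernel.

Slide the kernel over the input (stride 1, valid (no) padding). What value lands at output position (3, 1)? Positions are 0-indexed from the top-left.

53

The receptive field on the input at this output position is [4 4 15 / 3 4 3]. Elementwise product with the kernel and sum: 4·-1 + 4·3 + 15·3.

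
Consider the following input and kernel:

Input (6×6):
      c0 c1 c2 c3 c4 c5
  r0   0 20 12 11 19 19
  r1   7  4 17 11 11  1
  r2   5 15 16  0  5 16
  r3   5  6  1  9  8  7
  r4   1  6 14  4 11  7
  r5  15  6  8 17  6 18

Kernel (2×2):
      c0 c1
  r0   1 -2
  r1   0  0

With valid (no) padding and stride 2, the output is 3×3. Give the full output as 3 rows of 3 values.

-40 -10 -19
-25 16 -27
-11 6 -3

Output[0,0]: The receptive field on the input at this output position is [0 20 / 7 4]. Elementwise product with the kernel and sum: 0·1 + 20·-2.
Output[0,1]: The receptive field on the input at this output position is [12 11 / 17 11]. Elementwise product with the kernel and sum: 12·1 + 11·-2.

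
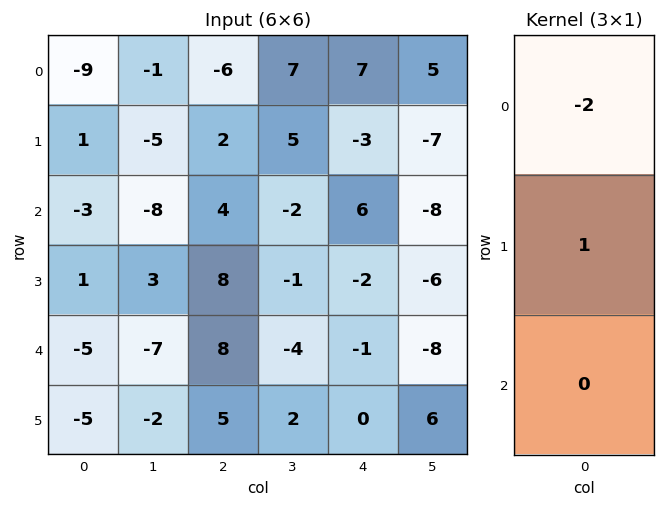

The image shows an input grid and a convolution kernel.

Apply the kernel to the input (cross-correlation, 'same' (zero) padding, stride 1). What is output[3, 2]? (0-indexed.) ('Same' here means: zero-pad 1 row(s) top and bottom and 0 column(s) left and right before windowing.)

The receptive field on the zero-padded input at this output position is [4 / 8 / 8]. Elementwise product with the kernel and sum: 4·-2 + 8·1.

0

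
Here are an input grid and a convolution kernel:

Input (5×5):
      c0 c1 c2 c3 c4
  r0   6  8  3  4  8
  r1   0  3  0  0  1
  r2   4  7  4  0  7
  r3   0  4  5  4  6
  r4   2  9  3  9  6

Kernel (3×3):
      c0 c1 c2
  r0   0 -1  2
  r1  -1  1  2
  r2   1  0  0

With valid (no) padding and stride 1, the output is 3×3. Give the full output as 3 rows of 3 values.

5 9 18
8 1 17
17 14 28

Output[0,0]: The receptive field on the input at this output position is [6 8 3 / 0 3 0 / 4 7 4]. Elementwise product with the kernel and sum: 8·-1 + 3·2 + 0·-1 + 3·1 + 0·2 + 4·1.
Output[0,1]: The receptive field on the input at this output position is [8 3 4 / 3 0 0 / 7 4 0]. Elementwise product with the kernel and sum: 3·-1 + 4·2 + 3·-1 + 0·1 + 0·2 + 7·1.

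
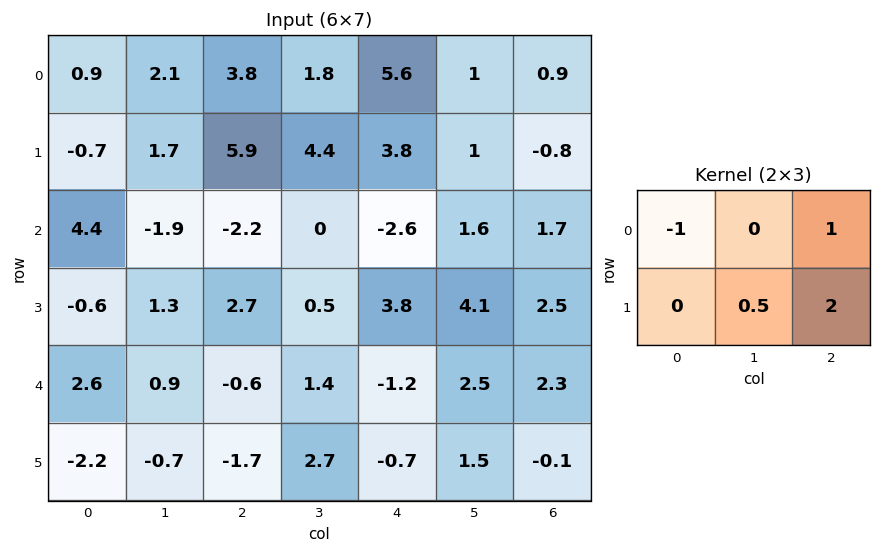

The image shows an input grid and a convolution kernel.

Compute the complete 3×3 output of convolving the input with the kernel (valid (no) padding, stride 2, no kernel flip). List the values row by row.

Output[0,0]: The receptive field on the input at this output position is [0.9 2.1 3.8 / -0.7 1.7 5.9]. Elementwise product with the kernel and sum: 0.9·-1 + 3.8·1 + 1.7·0.5 + 5.9·2.
Output[0,1]: The receptive field on the input at this output position is [3.8 1.8 5.6 / 5.9 4.4 3.8]. Elementwise product with the kernel and sum: 3.8·-1 + 5.6·1 + 4.4·0.5 + 3.8·2.

15.55 11.6 -5.8
-0.55 7.45 11.35
-6.95 -0.65 4.05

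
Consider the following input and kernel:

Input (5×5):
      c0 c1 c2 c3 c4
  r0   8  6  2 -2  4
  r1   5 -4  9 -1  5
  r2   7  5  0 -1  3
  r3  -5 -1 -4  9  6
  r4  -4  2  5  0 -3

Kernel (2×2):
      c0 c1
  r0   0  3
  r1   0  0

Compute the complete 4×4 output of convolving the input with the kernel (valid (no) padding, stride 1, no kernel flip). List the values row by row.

18 6 -6 12
-12 27 -3 15
15 0 -3 9
-3 -12 27 18

Output[0,0]: The receptive field on the input at this output position is [8 6 / 5 -4]. Elementwise product with the kernel and sum: 6·3.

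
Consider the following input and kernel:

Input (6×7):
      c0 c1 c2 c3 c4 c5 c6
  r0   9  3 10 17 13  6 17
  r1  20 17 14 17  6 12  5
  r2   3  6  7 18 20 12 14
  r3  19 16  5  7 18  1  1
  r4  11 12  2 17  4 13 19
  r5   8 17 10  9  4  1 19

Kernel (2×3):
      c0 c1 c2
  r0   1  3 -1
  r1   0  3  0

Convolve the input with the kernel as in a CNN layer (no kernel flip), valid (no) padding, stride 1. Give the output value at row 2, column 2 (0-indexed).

The receptive field on the input at this output position is [7 18 20 / 5 7 18]. Elementwise product with the kernel and sum: 7·1 + 18·3 + 20·-1 + 7·3.

62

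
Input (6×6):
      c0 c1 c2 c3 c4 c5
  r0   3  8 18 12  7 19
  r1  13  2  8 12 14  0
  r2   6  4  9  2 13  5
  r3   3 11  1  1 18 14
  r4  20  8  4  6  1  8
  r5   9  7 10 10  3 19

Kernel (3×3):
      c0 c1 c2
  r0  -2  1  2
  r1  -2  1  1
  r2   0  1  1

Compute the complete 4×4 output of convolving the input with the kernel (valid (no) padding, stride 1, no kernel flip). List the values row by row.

Output[0,0]: The receptive field on the input at this output position is [3 8 18 / 13 2 8 / 6 4 9]. Elementwise product with the kernel and sum: 3·-2 + 8·1 + 18·2 + 13·-2 + 2·1 + 8·1 + 4·1 + 9·1.

35 53 15 29
5 33 40 36
28 -5 34 58
-4 -5 47 63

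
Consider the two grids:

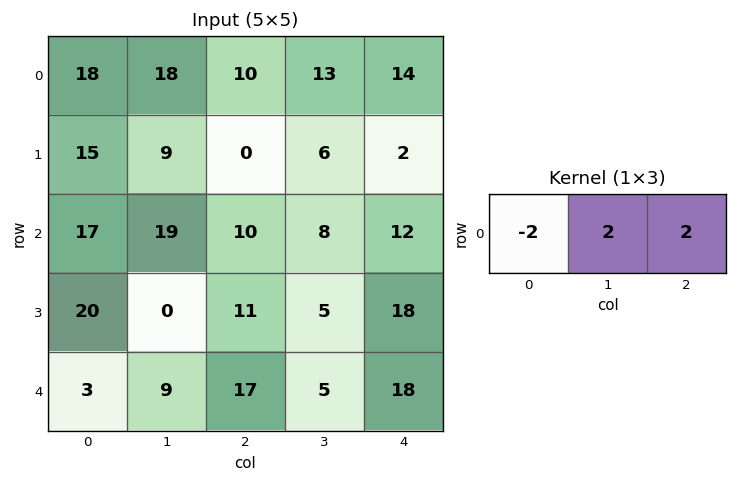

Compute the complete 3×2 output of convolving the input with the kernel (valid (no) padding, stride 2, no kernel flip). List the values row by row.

20 34
24 20
46 12

Output[0,0]: The receptive field on the input at this output position is [18 18 10]. Elementwise product with the kernel and sum: 18·-2 + 18·2 + 10·2.
Output[0,1]: The receptive field on the input at this output position is [10 13 14]. Elementwise product with the kernel and sum: 10·-2 + 13·2 + 14·2.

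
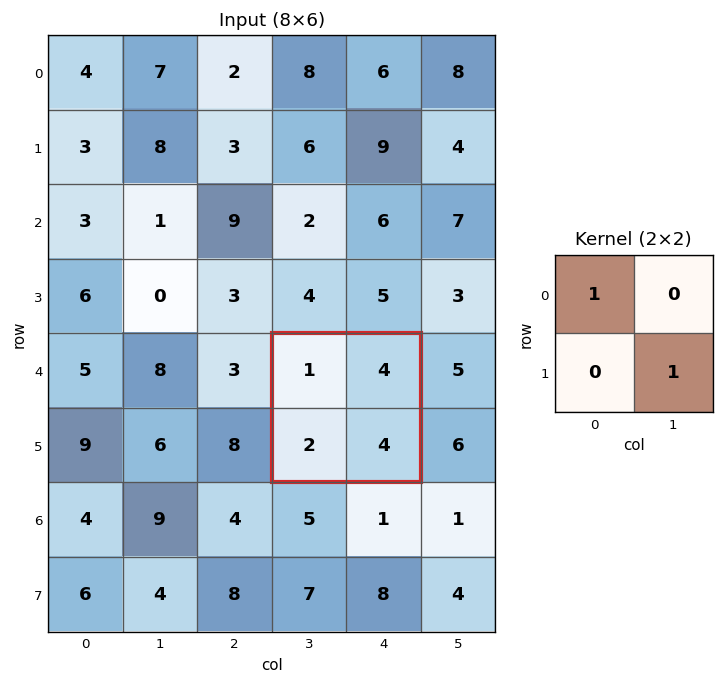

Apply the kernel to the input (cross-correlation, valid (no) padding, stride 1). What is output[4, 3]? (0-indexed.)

The receptive field on the input at this output position is [1 4 / 2 4]. Elementwise product with the kernel and sum: 1·1 + 4·1.

5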